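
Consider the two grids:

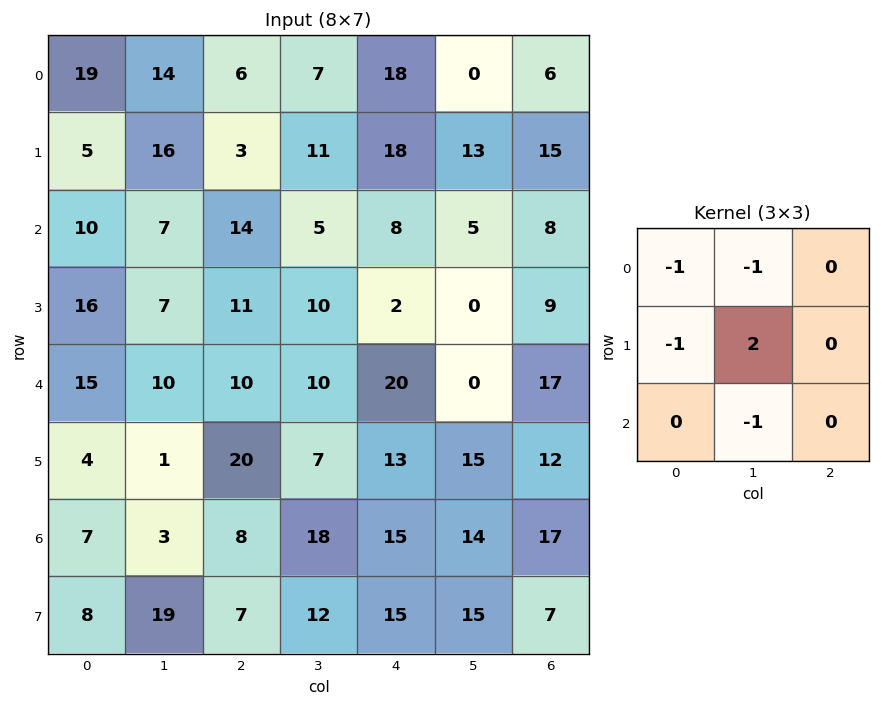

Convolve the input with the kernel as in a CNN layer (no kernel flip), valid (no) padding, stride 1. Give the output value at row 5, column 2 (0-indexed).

The receptive field on the input at this output position is [20 7 13 / 8 18 15 / 7 12 15]. Elementwise product with the kernel and sum: 20·-1 + 7·-1 + 8·-1 + 18·2 + 12·-1.

-11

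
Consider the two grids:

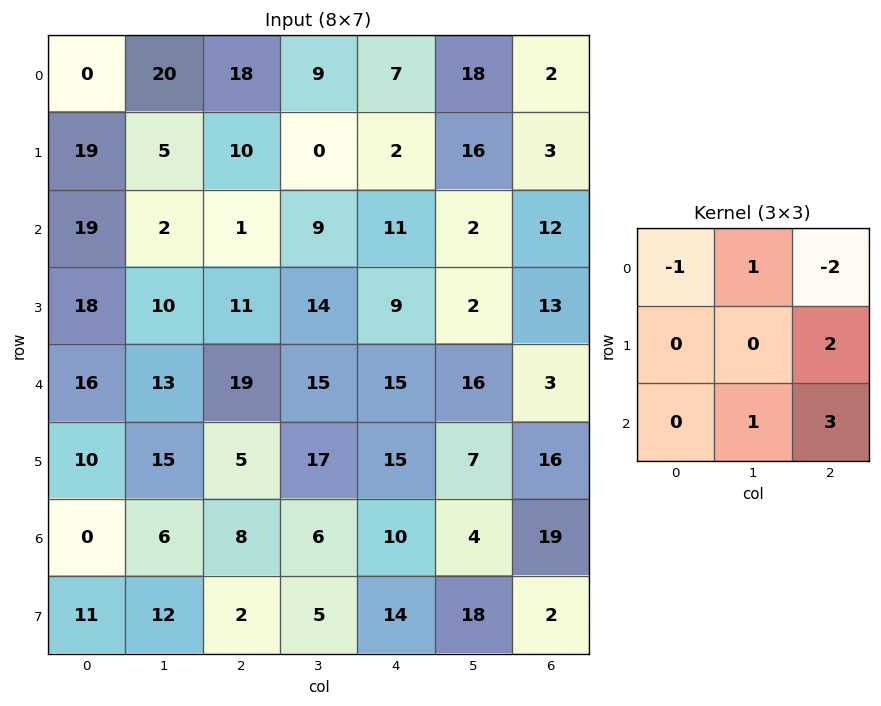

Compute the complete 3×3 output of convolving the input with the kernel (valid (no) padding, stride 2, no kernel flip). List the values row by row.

9 23 51
73 64 18
-1 32 88

Output[0,0]: The receptive field on the input at this output position is [0 20 18 / 19 5 10 / 19 2 1]. Elementwise product with the kernel and sum: 0·-1 + 20·1 + 18·-2 + 10·2 + 2·1 + 1·3.
Output[0,1]: The receptive field on the input at this output position is [18 9 7 / 10 0 2 / 1 9 11]. Elementwise product with the kernel and sum: 18·-1 + 9·1 + 7·-2 + 2·2 + 9·1 + 11·3.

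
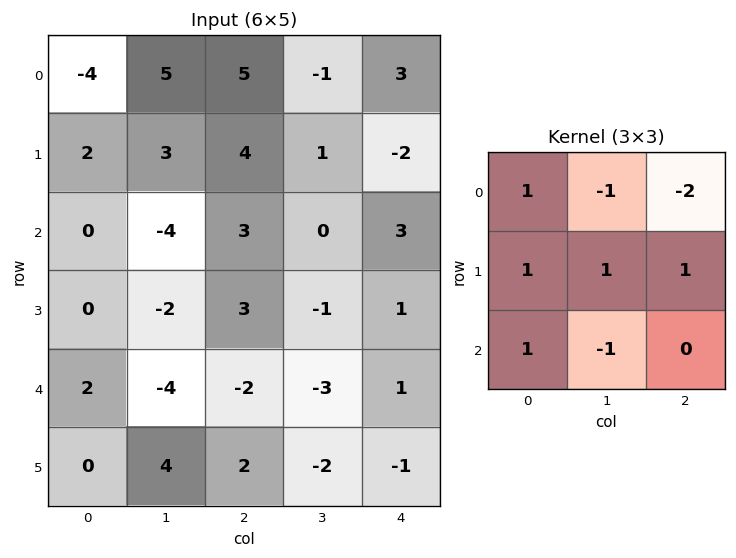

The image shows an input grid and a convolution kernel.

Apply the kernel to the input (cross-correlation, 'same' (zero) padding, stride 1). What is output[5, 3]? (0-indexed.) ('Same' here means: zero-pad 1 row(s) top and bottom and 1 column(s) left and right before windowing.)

The receptive field on the zero-padded input at this output position is [-2 -3 1 / 2 -2 -1 / 0 0 0]. Elementwise product with the kernel and sum: -2·1 + -3·-1 + 1·-2 + 2·1 + -2·1 + -1·1 + 0·1 + 0·-1.

-2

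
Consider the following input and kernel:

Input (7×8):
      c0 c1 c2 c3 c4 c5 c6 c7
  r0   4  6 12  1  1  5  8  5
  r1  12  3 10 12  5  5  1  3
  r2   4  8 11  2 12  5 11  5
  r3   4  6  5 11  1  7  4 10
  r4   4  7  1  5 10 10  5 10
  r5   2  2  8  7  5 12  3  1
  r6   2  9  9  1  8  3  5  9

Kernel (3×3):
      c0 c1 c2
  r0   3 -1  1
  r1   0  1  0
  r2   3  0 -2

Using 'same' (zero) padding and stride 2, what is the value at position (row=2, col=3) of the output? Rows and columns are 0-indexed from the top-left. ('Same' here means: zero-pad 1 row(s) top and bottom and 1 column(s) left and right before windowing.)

The receptive field on the zero-padded input at this output position is [7 4 10 / 10 5 10 / 12 3 1]. Elementwise product with the kernel and sum: 7·3 + 4·-1 + 10·1 + 5·1 + 12·3 + 1·-2.

66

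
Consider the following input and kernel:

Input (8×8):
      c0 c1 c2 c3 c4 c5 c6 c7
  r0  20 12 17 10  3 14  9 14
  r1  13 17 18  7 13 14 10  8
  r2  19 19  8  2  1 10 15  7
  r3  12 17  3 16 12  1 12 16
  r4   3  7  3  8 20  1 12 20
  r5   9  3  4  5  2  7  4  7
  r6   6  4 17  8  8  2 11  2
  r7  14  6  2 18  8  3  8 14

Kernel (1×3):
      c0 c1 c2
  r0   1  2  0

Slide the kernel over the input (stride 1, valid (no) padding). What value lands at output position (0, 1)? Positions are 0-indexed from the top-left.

46

The receptive field on the input at this output position is [12 17 10]. Elementwise product with the kernel and sum: 12·1 + 17·2.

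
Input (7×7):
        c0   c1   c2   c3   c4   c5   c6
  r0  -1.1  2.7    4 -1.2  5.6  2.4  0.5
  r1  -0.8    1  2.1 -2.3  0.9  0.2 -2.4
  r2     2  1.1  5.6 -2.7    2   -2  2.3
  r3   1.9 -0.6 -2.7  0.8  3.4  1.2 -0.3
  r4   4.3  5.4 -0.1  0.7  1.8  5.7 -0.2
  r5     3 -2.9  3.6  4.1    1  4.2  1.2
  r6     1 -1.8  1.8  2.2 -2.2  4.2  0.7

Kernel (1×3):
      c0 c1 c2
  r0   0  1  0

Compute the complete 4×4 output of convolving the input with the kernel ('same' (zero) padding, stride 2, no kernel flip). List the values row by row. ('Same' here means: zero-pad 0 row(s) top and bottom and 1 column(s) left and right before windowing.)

-1.1 4 5.6 0.5
2 5.6 2 2.3
4.3 -0.1 1.8 -0.2
1 1.8 -2.2 0.7

Output[0,0]: The receptive field on the zero-padded input at this output position is [0 -1.1 2.7]. Elementwise product with the kernel and sum: -1.1·1.
Output[0,1]: The receptive field on the zero-padded input at this output position is [2.7 4 -1.2]. Elementwise product with the kernel and sum: 4·1.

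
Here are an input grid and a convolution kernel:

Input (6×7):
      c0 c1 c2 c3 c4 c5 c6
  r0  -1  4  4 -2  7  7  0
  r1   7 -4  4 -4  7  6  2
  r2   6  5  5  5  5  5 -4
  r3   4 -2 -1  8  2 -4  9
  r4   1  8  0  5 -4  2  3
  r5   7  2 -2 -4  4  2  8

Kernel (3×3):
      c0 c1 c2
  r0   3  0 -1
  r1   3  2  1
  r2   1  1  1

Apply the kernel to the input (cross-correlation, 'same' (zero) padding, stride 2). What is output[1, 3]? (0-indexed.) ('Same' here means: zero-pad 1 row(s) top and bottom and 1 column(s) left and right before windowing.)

30

The receptive field on the zero-padded input at this output position is [6 2 0 / 5 -4 0 / -4 9 0]. Elementwise product with the kernel and sum: 6·3 + 0·-1 + 5·3 + -4·2 + 0·1 + -4·1 + 9·1 + 0·1.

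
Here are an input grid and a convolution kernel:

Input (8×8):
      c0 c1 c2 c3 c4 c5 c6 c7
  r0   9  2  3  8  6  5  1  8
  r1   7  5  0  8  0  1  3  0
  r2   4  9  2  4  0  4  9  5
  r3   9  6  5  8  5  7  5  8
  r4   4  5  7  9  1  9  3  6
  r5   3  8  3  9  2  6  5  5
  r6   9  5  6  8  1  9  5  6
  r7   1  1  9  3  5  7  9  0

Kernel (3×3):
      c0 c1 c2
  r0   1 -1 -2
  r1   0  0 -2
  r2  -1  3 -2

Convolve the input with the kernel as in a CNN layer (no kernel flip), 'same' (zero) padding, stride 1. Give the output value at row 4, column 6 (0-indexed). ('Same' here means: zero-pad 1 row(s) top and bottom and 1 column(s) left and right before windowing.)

The receptive field on the zero-padded input at this output position is [7 5 8 / 9 3 6 / 6 5 5]. Elementwise product with the kernel and sum: 7·1 + 5·-1 + 8·-2 + 6·-2 + 6·-1 + 5·3 + 5·-2.

-27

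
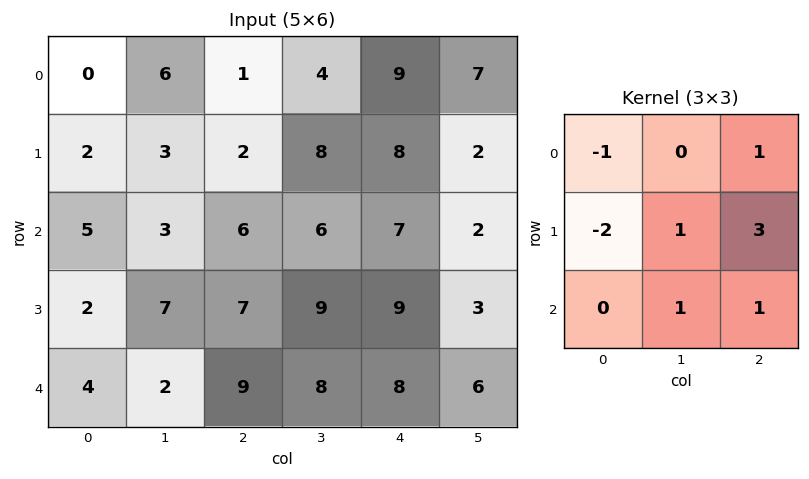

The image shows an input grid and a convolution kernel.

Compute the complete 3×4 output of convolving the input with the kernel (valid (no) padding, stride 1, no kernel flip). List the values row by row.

Output[0,0]: The receptive field on the input at this output position is [0 6 1 / 2 3 2 / 5 3 6]. Elementwise product with the kernel and sum: 0·-1 + 1·1 + 2·-2 + 3·1 + 2·3 + 3·1 + 6·1.
Output[0,1]: The receptive field on the input at this output position is [6 1 4 / 3 2 8 / 3 6 6]. Elementwise product with the kernel and sum: 6·-1 + 4·1 + 3·-2 + 2·1 + 8·3 + 6·1 + 6·1.

15 30 49 10
25 39 39 7
36 40 39 10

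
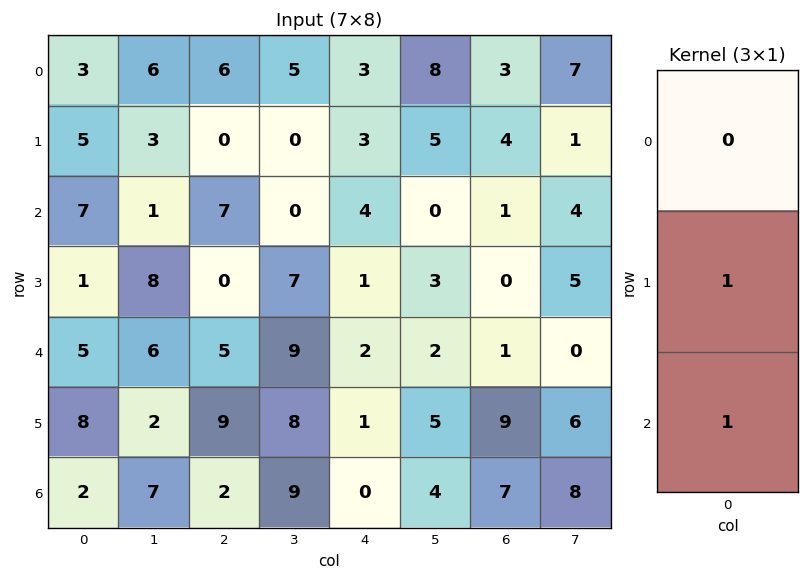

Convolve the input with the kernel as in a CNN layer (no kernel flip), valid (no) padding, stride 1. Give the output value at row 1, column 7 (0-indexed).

9

The receptive field on the input at this output position is [1 / 4 / 5]. Elementwise product with the kernel and sum: 4·1 + 5·1.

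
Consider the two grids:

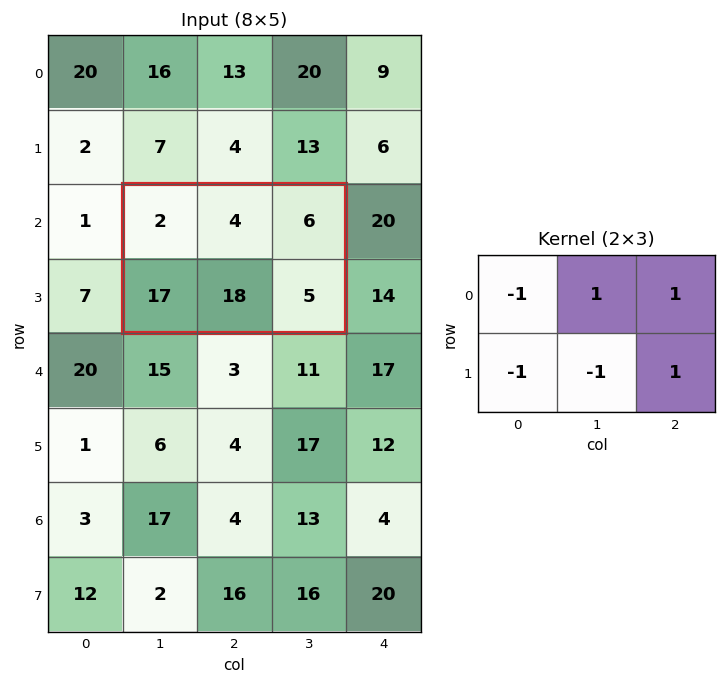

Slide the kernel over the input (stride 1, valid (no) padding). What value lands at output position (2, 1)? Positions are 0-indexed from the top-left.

The receptive field on the input at this output position is [2 4 6 / 17 18 5]. Elementwise product with the kernel and sum: 2·-1 + 4·1 + 6·1 + 17·-1 + 18·-1 + 5·1.

-22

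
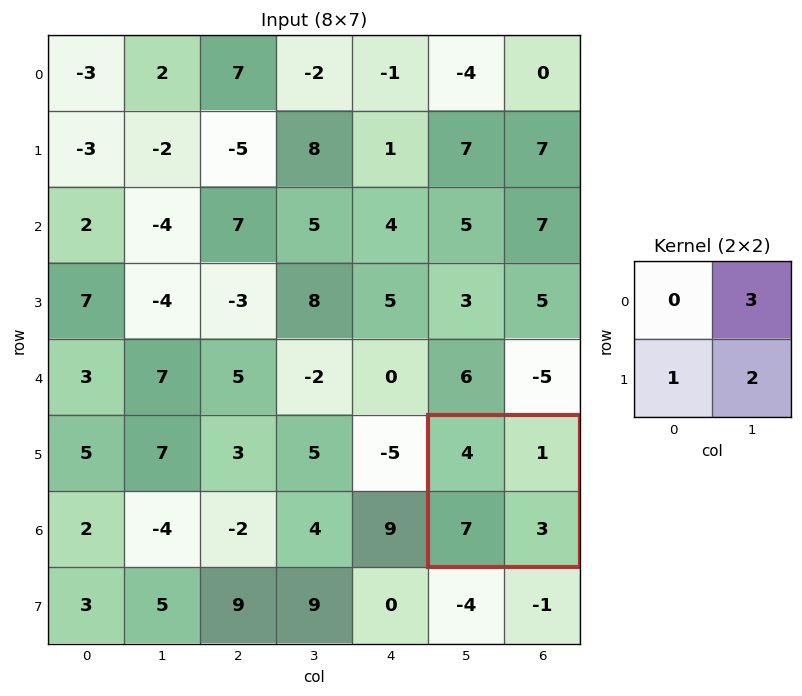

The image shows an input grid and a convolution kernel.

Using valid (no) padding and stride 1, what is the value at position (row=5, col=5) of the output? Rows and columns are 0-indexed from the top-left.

16

The receptive field on the input at this output position is [4 1 / 7 3]. Elementwise product with the kernel and sum: 1·3 + 7·1 + 3·2.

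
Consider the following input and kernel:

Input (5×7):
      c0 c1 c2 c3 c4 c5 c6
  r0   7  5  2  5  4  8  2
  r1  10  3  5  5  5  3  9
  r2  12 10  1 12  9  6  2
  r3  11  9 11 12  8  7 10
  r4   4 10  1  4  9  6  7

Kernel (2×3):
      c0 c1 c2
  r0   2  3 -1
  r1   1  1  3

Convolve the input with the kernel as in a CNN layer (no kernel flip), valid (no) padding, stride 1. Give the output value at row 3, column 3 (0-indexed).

72

The receptive field on the input at this output position is [12 8 7 / 4 9 6]. Elementwise product with the kernel and sum: 12·2 + 8·3 + 7·-1 + 4·1 + 9·1 + 6·3.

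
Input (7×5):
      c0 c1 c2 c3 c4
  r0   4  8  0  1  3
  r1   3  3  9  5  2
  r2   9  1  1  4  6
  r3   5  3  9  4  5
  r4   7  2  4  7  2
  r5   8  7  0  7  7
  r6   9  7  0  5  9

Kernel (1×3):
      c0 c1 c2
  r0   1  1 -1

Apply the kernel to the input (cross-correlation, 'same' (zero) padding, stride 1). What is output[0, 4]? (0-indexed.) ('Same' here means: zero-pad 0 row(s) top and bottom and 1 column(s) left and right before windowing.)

The receptive field on the zero-padded input at this output position is [1 3 0]. Elementwise product with the kernel and sum: 1·1 + 3·1 + 0·-1.

4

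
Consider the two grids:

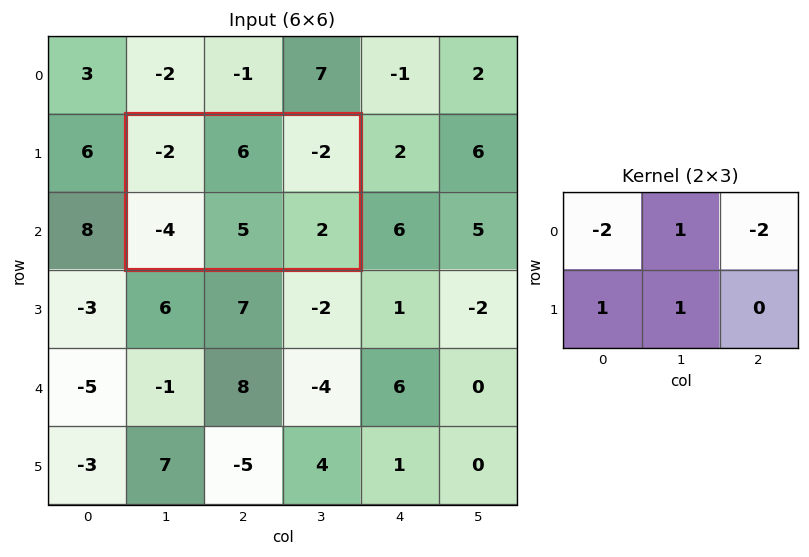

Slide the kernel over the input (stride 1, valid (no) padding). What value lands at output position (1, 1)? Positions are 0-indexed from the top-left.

15

The receptive field on the input at this output position is [-2 6 -2 / -4 5 2]. Elementwise product with the kernel and sum: -2·-2 + 6·1 + -2·-2 + -4·1 + 5·1.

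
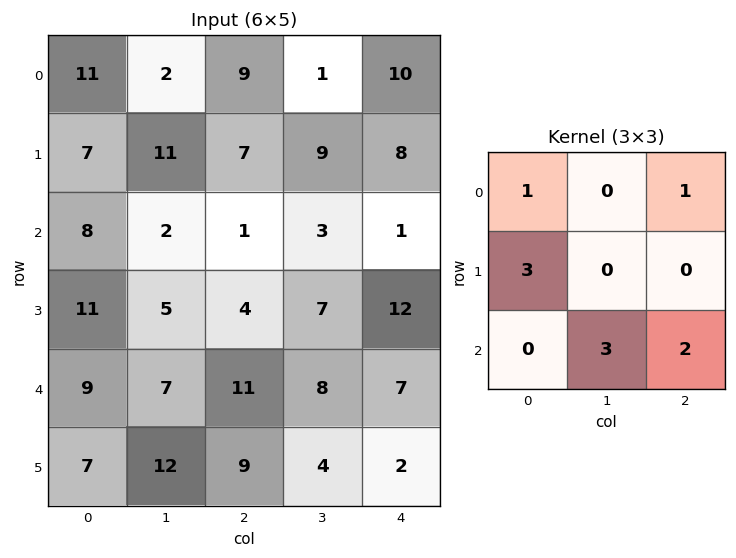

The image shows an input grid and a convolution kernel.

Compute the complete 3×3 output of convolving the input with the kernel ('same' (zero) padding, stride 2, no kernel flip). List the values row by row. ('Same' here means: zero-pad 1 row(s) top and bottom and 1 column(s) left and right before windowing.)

Output[0,0]: The receptive field on the zero-padded input at this output position is [0 0 0 / 0 11 2 / 0 7 11]. Elementwise product with the kernel and sum: 0·1 + 0·1 + 0·3 + 7·3 + 11·2.
Output[0,1]: The receptive field on the zero-padded input at this output position is [0 0 0 / 2 9 1 / 11 7 9]. Elementwise product with the kernel and sum: 0·1 + 0·1 + 2·3 + 7·3 + 9·2.

43 45 27
54 52 54
50 68 37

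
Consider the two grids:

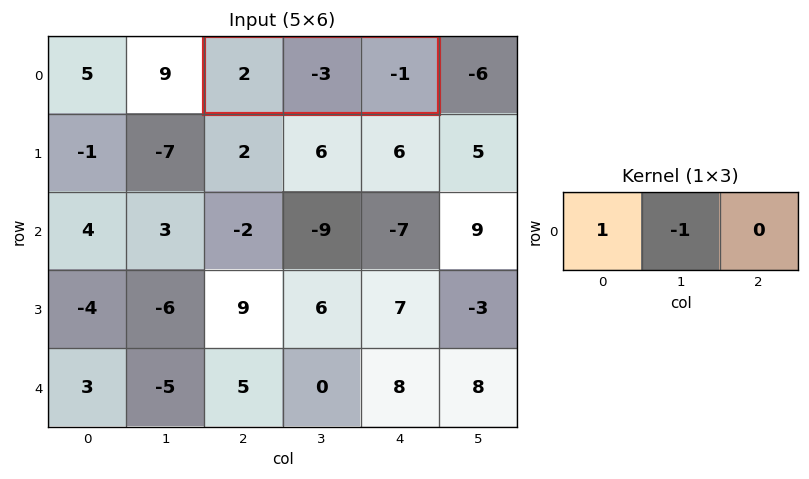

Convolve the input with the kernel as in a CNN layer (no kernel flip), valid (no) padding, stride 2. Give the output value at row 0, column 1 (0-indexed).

The receptive field on the input at this output position is [2 -3 -1]. Elementwise product with the kernel and sum: 2·1 + -3·-1.

5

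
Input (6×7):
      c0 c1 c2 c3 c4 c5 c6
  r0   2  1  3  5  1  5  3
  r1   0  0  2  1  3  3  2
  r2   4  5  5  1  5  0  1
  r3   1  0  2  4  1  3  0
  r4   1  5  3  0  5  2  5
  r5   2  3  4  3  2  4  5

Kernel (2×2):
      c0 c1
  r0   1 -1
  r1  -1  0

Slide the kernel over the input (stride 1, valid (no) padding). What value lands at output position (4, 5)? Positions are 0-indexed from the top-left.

-7

The receptive field on the input at this output position is [2 5 / 4 5]. Elementwise product with the kernel and sum: 2·1 + 5·-1 + 4·-1.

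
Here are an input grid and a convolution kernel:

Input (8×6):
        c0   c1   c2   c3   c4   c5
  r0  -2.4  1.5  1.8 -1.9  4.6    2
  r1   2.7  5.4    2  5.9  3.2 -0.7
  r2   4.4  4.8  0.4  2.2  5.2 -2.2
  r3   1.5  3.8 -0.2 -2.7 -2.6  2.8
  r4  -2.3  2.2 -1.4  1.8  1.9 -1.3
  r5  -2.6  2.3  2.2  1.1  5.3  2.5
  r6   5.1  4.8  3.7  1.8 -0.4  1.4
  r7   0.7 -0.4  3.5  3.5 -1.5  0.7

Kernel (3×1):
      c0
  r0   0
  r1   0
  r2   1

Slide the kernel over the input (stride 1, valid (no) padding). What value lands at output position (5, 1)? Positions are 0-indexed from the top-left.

The receptive field on the input at this output position is [2.3 / 4.8 / -0.4]. Elementwise product with the kernel and sum: -0.4·1.

-0.4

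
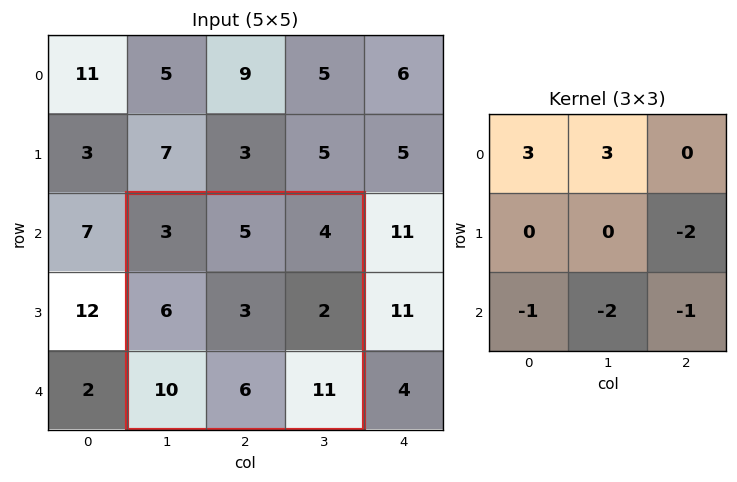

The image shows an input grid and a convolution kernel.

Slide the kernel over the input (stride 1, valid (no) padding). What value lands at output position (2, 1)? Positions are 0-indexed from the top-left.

-13

The receptive field on the input at this output position is [3 5 4 / 6 3 2 / 10 6 11]. Elementwise product with the kernel and sum: 3·3 + 5·3 + 2·-2 + 10·-1 + 6·-2 + 11·-1.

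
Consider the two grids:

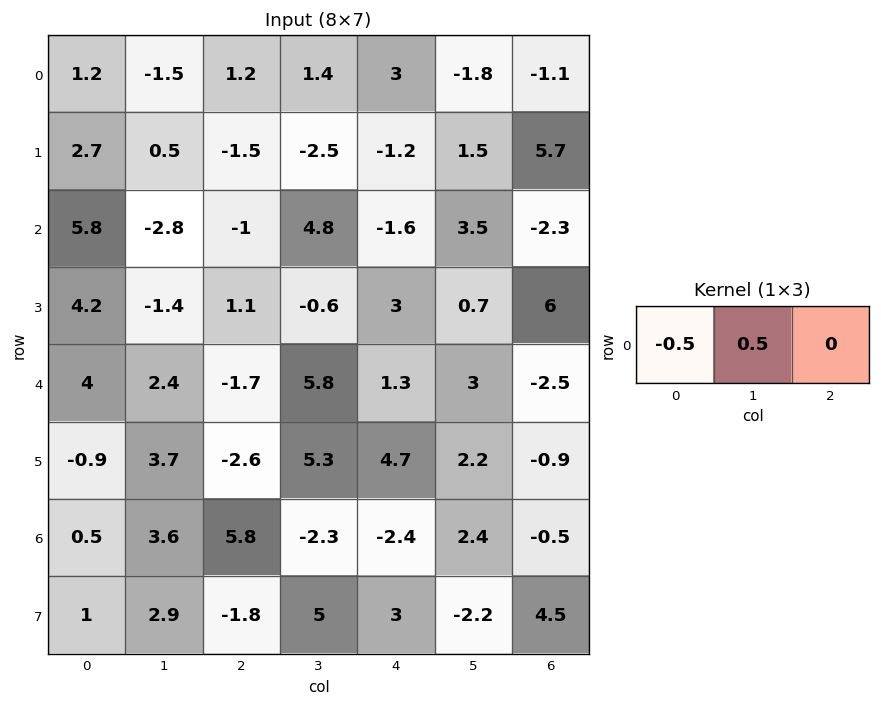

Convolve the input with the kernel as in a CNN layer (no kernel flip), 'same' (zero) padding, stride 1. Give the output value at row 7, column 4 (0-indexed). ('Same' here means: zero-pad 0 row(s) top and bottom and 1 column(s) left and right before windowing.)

The receptive field on the zero-padded input at this output position is [5 3 -2.2]. Elementwise product with the kernel and sum: 5·-0.5 + 3·0.5.

-1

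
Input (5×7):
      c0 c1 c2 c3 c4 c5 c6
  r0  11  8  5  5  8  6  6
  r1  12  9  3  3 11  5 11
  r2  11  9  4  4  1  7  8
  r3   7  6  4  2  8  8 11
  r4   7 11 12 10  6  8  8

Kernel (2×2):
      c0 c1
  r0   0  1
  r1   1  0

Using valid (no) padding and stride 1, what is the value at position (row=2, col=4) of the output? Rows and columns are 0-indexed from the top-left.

The receptive field on the input at this output position is [1 7 / 8 8]. Elementwise product with the kernel and sum: 7·1 + 8·1.

15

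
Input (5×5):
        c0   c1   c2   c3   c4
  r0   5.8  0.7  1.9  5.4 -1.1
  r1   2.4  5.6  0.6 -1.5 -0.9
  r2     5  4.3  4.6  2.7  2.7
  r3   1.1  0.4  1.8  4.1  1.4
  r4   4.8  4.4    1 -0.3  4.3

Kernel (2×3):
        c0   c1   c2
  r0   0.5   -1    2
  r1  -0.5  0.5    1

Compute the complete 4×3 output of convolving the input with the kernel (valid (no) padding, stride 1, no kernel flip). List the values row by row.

8.2 5.25 -8.6
1.05 2.05 1.75
8.85 7.75 7.55
4.55 4.6 3.25

Output[0,0]: The receptive field on the input at this output position is [5.8 0.7 1.9 / 2.4 5.6 0.6]. Elementwise product with the kernel and sum: 5.8·0.5 + 0.7·-1 + 1.9·2 + 2.4·-0.5 + 5.6·0.5 + 0.6·1.
Output[0,1]: The receptive field on the input at this output position is [0.7 1.9 5.4 / 5.6 0.6 -1.5]. Elementwise product with the kernel and sum: 0.7·0.5 + 1.9·-1 + 5.4·2 + 5.6·-0.5 + 0.6·0.5 + -1.5·1.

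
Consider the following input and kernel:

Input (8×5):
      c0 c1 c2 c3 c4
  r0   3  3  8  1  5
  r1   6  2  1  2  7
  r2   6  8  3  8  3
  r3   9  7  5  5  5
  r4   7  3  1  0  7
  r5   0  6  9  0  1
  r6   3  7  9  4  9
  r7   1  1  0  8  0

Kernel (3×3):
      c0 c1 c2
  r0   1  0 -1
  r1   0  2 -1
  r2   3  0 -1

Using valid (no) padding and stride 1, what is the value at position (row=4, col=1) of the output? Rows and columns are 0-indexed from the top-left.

38

The receptive field on the input at this output position is [3 1 0 / 6 9 0 / 7 9 4]. Elementwise product with the kernel and sum: 3·1 + 0·-1 + 9·2 + 0·-1 + 7·3 + 4·-1.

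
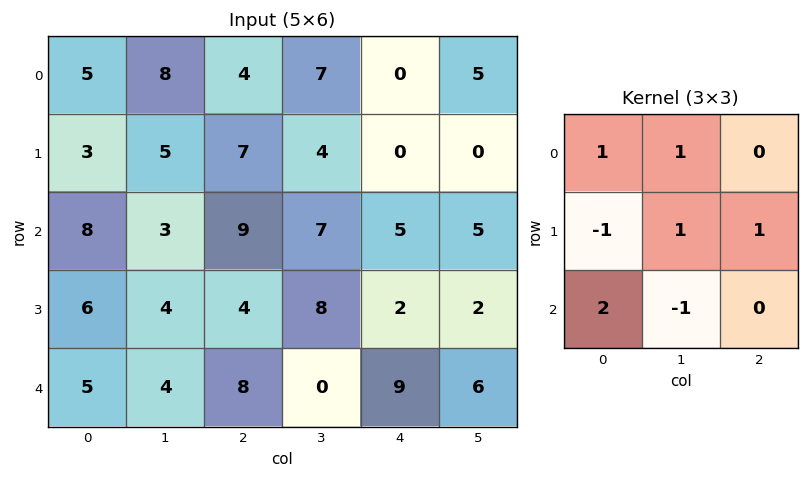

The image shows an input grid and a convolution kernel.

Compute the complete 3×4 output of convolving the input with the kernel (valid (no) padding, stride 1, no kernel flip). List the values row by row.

Output[0,0]: The receptive field on the input at this output position is [5 8 4 / 3 5 7 / 8 3 9]. Elementwise product with the kernel and sum: 5·1 + 8·1 + 3·-1 + 5·1 + 7·1 + 8·2 + 3·-1.
Output[0,1]: The receptive field on the input at this output position is [8 4 7 / 5 7 4 / 3 9 7]. Elementwise product with the kernel and sum: 8·1 + 4·1 + 5·-1 + 7·1 + 4·1 + 3·2 + 9·-1.

35 15 19 12
20 29 14 21
19 20 38 -1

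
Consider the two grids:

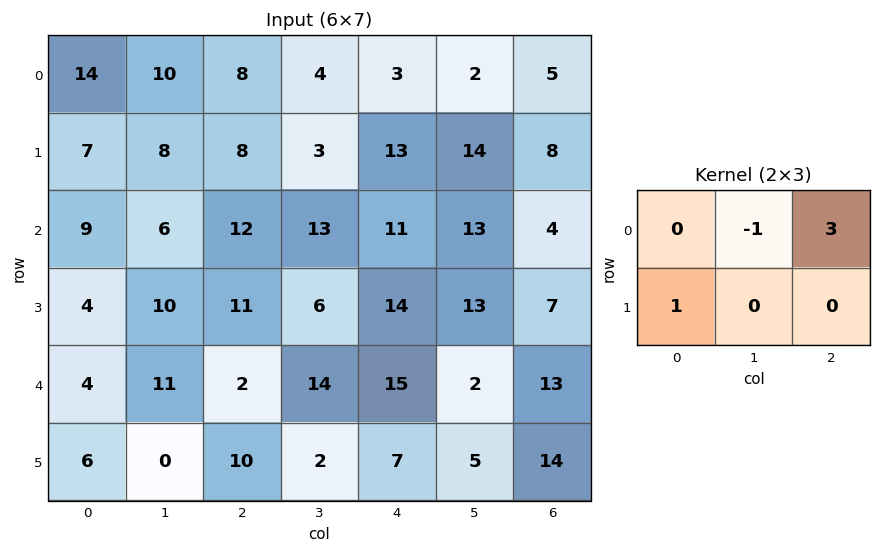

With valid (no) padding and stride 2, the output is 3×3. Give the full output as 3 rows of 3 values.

Output[0,0]: The receptive field on the input at this output position is [14 10 8 / 7 8 8]. Elementwise product with the kernel and sum: 10·-1 + 8·3 + 7·1.

21 13 26
34 31 13
1 41 44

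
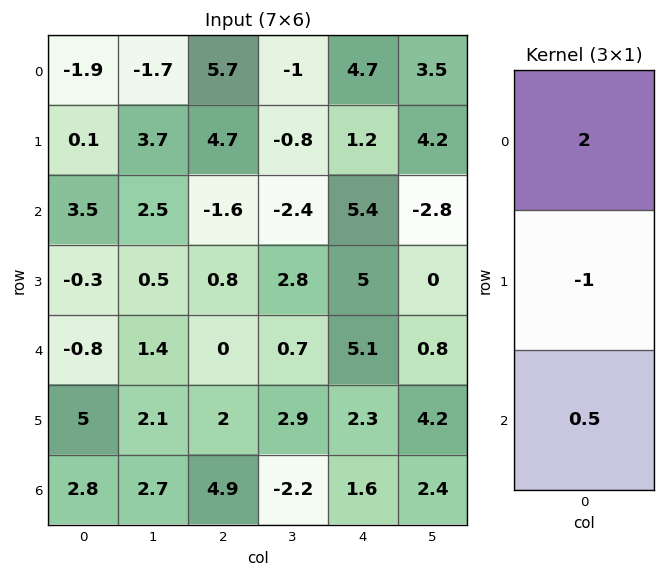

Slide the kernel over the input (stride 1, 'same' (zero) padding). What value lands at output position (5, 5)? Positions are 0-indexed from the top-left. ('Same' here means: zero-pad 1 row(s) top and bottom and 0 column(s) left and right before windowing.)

-1.4

The receptive field on the zero-padded input at this output position is [0.8 / 4.2 / 2.4]. Elementwise product with the kernel and sum: 0.8·2 + 4.2·-1 + 2.4·0.5.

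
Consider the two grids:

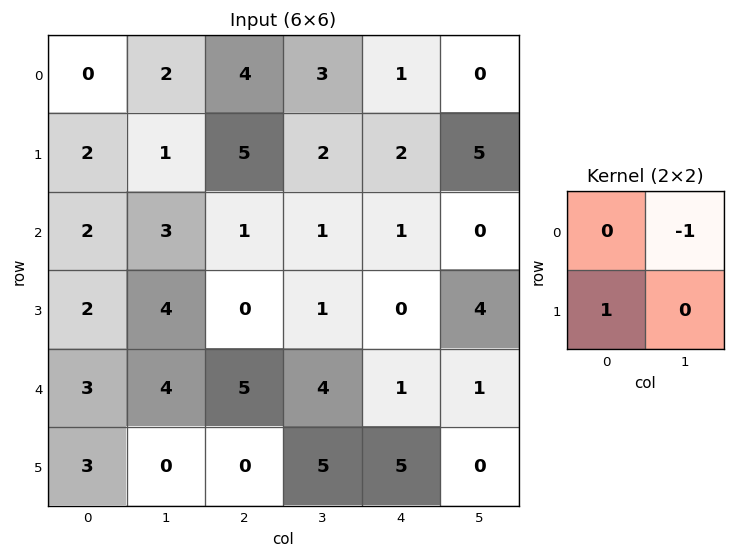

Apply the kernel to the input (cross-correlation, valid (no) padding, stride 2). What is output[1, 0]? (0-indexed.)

The receptive field on the input at this output position is [2 3 / 2 4]. Elementwise product with the kernel and sum: 3·-1 + 2·1.

-1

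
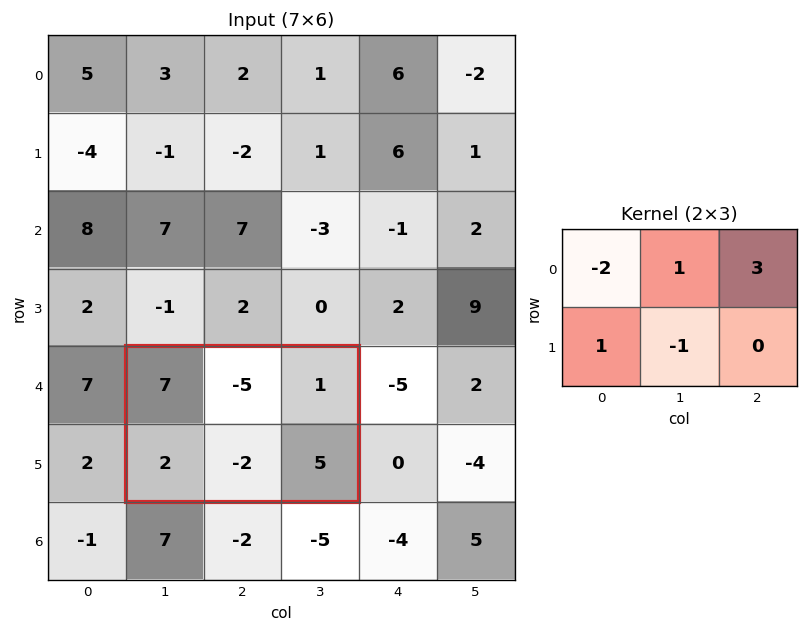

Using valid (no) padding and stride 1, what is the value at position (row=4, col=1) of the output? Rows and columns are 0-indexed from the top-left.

The receptive field on the input at this output position is [7 -5 1 / 2 -2 5]. Elementwise product with the kernel and sum: 7·-2 + -5·1 + 1·3 + 2·1 + -2·-1.

-12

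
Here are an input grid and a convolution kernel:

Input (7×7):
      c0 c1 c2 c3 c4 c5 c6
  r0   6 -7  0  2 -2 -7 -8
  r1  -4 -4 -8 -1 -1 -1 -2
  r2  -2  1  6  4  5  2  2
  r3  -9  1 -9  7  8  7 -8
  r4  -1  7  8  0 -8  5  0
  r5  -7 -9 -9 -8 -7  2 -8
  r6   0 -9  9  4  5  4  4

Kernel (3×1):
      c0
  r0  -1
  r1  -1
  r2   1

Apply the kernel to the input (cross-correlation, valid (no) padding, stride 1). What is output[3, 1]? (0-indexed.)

-17

The receptive field on the input at this output position is [1 / 7 / -9]. Elementwise product with the kernel and sum: 1·-1 + 7·-1 + -9·1.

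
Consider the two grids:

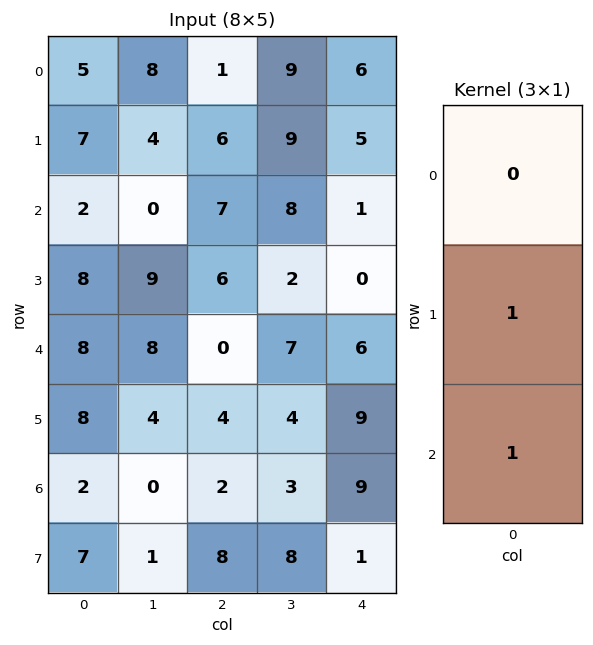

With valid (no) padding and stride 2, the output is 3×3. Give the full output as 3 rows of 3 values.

Output[0,0]: The receptive field on the input at this output position is [5 / 7 / 2]. Elementwise product with the kernel and sum: 7·1 + 2·1.

9 13 6
16 6 6
10 6 18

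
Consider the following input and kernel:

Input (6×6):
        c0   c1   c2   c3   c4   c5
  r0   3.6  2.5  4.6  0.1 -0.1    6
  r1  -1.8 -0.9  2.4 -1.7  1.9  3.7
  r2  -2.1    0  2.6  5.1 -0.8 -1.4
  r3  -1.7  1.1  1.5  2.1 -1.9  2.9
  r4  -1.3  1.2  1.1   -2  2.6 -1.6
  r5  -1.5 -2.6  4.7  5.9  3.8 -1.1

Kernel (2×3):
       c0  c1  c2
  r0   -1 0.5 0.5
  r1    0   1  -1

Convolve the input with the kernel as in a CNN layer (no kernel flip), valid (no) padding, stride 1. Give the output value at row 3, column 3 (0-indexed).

2.6

The receptive field on the input at this output position is [2.1 -1.9 2.9 / -2 2.6 -1.6]. Elementwise product with the kernel and sum: 2.1·-1 + -1.9·0.5 + 2.9·0.5 + 2.6·1 + -1.6·-1.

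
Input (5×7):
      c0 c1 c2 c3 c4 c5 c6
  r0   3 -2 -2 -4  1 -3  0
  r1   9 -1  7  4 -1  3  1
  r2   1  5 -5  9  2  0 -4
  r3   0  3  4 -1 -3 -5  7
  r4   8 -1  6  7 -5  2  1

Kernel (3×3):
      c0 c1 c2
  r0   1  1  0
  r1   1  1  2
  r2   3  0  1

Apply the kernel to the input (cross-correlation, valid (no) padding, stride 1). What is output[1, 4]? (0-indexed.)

-6

The receptive field on the input at this output position is [-1 3 1 / 2 0 -4 / -3 -5 7]. Elementwise product with the kernel and sum: -1·1 + 3·1 + 2·1 + 0·1 + -4·2 + -3·3 + 7·1.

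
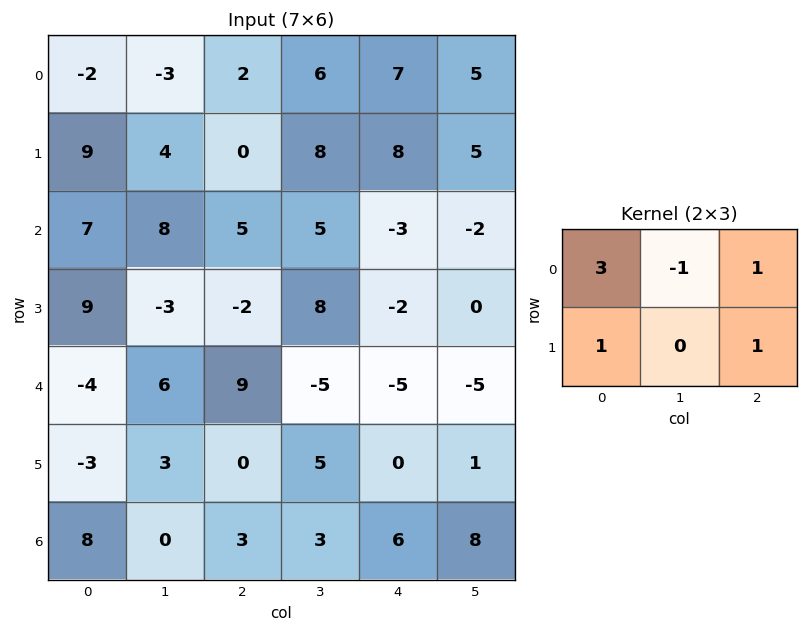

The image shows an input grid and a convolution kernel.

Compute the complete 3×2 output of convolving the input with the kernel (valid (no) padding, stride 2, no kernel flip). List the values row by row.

8 15
25 3
-12 27

Output[0,0]: The receptive field on the input at this output position is [-2 -3 2 / 9 4 0]. Elementwise product with the kernel and sum: -2·3 + -3·-1 + 2·1 + 9·1 + 0·1.
Output[0,1]: The receptive field on the input at this output position is [2 6 7 / 0 8 8]. Elementwise product with the kernel and sum: 2·3 + 6·-1 + 7·1 + 0·1 + 8·1.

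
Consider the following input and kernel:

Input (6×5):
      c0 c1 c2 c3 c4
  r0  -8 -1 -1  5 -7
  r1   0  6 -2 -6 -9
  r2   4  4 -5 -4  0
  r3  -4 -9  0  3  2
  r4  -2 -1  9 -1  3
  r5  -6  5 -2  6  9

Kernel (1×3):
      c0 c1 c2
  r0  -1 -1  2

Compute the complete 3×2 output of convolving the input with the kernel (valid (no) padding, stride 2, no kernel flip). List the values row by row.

7 -18
-18 9
21 -2

Output[0,0]: The receptive field on the input at this output position is [-8 -1 -1]. Elementwise product with the kernel and sum: -8·-1 + -1·-1 + -1·2.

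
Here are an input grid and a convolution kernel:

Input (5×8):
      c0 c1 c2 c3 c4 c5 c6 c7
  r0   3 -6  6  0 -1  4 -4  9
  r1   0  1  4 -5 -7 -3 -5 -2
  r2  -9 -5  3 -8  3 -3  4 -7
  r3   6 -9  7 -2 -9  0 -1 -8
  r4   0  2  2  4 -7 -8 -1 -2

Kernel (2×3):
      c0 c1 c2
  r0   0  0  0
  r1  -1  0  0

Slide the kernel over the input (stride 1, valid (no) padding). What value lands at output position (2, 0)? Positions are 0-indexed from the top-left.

-6

The receptive field on the input at this output position is [-9 -5 3 / 6 -9 7]. Elementwise product with the kernel and sum: 6·-1.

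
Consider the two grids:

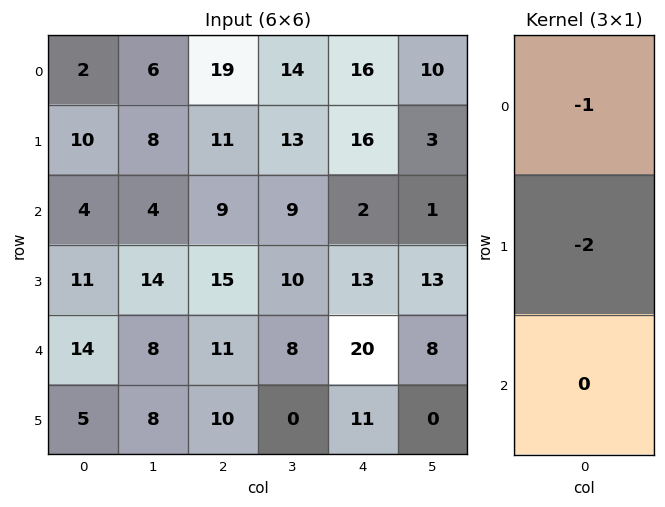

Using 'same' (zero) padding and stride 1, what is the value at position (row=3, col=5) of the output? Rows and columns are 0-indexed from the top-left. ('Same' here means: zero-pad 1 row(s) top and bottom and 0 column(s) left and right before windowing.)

-27

The receptive field on the zero-padded input at this output position is [1 / 13 / 8]. Elementwise product with the kernel and sum: 1·-1 + 13·-2.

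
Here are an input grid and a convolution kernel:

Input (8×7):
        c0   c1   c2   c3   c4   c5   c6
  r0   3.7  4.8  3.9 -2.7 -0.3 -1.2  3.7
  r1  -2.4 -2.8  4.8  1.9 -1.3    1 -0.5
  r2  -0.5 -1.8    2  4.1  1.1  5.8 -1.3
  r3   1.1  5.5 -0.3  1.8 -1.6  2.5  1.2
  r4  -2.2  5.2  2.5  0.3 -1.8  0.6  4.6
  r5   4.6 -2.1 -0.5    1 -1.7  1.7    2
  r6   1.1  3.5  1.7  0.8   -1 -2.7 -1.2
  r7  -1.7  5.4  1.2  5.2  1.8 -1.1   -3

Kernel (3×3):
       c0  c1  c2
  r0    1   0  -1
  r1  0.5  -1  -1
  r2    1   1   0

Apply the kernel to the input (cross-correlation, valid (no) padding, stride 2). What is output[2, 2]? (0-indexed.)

-14.65

The receptive field on the input at this output position is [-1.8 0.6 4.6 / -1.7 1.7 2 / -1 -2.7 -1.2]. Elementwise product with the kernel and sum: -1.8·1 + 4.6·-1 + -1.7·0.5 + 1.7·-1 + 2·-1 + -1·1 + -2.7·1.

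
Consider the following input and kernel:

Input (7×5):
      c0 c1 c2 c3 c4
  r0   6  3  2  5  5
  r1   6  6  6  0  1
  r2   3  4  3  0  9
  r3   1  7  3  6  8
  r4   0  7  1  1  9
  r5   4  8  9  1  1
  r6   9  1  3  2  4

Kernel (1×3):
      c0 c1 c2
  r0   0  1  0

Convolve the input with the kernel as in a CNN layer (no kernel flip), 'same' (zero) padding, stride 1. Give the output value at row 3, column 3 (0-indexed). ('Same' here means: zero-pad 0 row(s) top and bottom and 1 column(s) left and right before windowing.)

The receptive field on the zero-padded input at this output position is [3 6 8]. Elementwise product with the kernel and sum: 6·1.

6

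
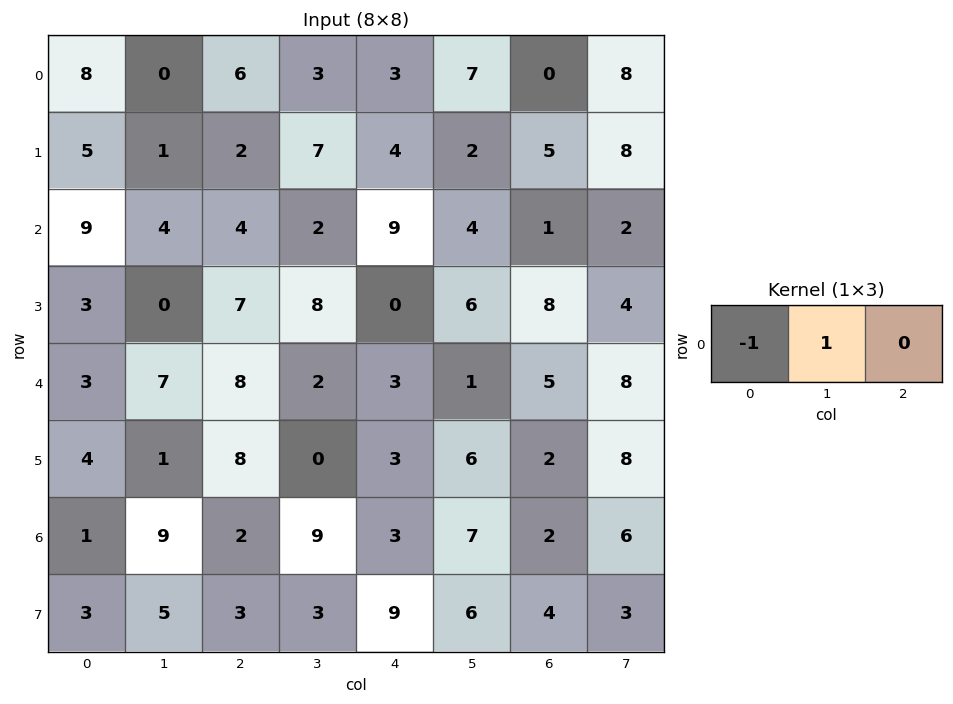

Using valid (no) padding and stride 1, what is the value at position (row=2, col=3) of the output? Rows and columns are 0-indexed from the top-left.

The receptive field on the input at this output position is [2 9 4]. Elementwise product with the kernel and sum: 2·-1 + 9·1.

7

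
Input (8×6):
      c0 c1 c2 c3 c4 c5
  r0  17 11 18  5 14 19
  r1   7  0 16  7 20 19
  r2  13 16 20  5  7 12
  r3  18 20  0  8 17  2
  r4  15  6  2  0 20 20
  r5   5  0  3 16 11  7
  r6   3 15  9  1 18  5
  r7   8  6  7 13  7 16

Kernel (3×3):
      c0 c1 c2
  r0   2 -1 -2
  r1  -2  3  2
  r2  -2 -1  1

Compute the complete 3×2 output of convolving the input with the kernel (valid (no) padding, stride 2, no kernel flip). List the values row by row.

-17 -6
-40 95
4 27

Output[0,0]: The receptive field on the input at this output position is [17 11 18 / 7 0 16 / 13 16 20]. Elementwise product with the kernel and sum: 17·2 + 11·-1 + 18·-2 + 7·-2 + 0·3 + 16·2 + 13·-2 + 16·-1 + 20·1.
Output[0,1]: The receptive field on the input at this output position is [18 5 14 / 16 7 20 / 20 5 7]. Elementwise product with the kernel and sum: 18·2 + 5·-1 + 14·-2 + 16·-2 + 7·3 + 20·2 + 20·-2 + 5·-1 + 7·1.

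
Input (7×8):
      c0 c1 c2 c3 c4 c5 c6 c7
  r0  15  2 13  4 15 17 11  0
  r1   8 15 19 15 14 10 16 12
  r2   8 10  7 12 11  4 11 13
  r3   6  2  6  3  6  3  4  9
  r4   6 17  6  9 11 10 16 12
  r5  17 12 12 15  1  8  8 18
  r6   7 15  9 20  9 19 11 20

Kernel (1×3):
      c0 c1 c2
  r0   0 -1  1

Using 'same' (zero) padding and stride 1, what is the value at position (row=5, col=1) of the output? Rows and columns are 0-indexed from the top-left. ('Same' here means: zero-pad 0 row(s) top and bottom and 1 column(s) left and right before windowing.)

The receptive field on the zero-padded input at this output position is [17 12 12]. Elementwise product with the kernel and sum: 12·-1 + 12·1.

0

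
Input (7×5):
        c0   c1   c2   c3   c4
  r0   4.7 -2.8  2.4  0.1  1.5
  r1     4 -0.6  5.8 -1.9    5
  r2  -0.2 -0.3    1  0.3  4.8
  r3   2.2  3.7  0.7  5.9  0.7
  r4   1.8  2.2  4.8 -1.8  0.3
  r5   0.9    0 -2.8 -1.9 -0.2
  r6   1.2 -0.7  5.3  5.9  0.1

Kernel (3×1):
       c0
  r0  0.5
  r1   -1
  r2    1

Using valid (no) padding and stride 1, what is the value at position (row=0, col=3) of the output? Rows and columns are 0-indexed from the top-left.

2.25

The receptive field on the input at this output position is [0.1 / -1.9 / 0.3]. Elementwise product with the kernel and sum: 0.1·0.5 + -1.9·-1 + 0.3·1.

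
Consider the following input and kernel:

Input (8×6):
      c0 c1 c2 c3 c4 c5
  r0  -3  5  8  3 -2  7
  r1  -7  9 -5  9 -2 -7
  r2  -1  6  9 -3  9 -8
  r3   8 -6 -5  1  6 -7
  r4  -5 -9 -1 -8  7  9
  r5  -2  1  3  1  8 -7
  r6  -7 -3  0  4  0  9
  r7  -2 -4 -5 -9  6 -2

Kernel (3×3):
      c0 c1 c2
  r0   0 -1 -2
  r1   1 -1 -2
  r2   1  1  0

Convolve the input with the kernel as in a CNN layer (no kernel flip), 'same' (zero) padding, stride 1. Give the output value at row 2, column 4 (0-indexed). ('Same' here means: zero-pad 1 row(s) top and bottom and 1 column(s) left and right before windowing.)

The receptive field on the zero-padded input at this output position is [9 -2 -7 / -3 9 -8 / 1 6 -7]. Elementwise product with the kernel and sum: -2·-1 + -7·-2 + -3·1 + 9·-1 + -8·-2 + 1·1 + 6·1.

27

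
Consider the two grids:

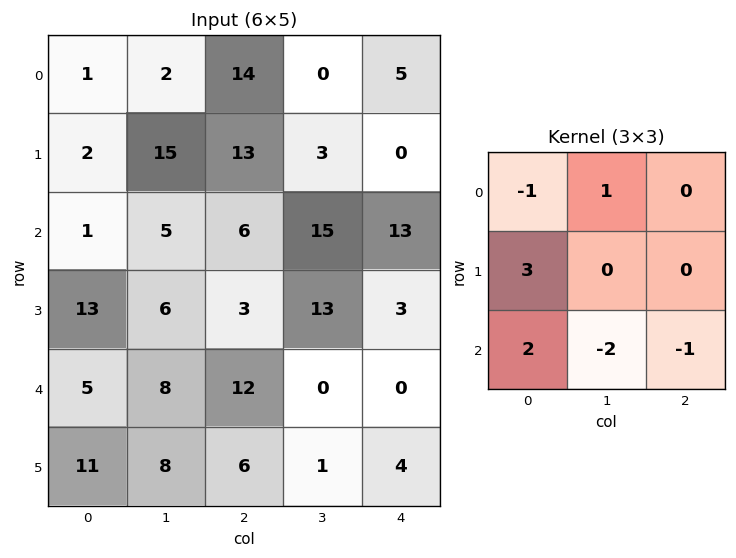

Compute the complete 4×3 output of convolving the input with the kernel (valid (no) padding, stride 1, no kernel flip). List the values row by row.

-7 40 -6
27 6 -15
25 11 42
8 24 52

Output[0,0]: The receptive field on the input at this output position is [1 2 14 / 2 15 13 / 1 5 6]. Elementwise product with the kernel and sum: 1·-1 + 2·1 + 2·3 + 1·2 + 5·-2 + 6·-1.
Output[0,1]: The receptive field on the input at this output position is [2 14 0 / 15 13 3 / 5 6 15]. Elementwise product with the kernel and sum: 2·-1 + 14·1 + 15·3 + 5·2 + 6·-2 + 15·-1.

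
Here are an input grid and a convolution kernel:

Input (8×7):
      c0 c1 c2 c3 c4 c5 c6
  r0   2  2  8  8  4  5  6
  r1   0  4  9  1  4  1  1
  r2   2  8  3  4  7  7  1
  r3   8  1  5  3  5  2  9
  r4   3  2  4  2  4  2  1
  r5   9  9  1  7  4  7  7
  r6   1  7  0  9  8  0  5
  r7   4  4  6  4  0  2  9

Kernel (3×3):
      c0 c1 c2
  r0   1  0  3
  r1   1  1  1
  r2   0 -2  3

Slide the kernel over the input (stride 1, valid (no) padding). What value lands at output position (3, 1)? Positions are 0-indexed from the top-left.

The receptive field on the input at this output position is [1 5 3 / 2 4 2 / 9 1 7]. Elementwise product with the kernel and sum: 1·1 + 3·3 + 2·1 + 4·1 + 2·1 + 1·-2 + 7·3.

37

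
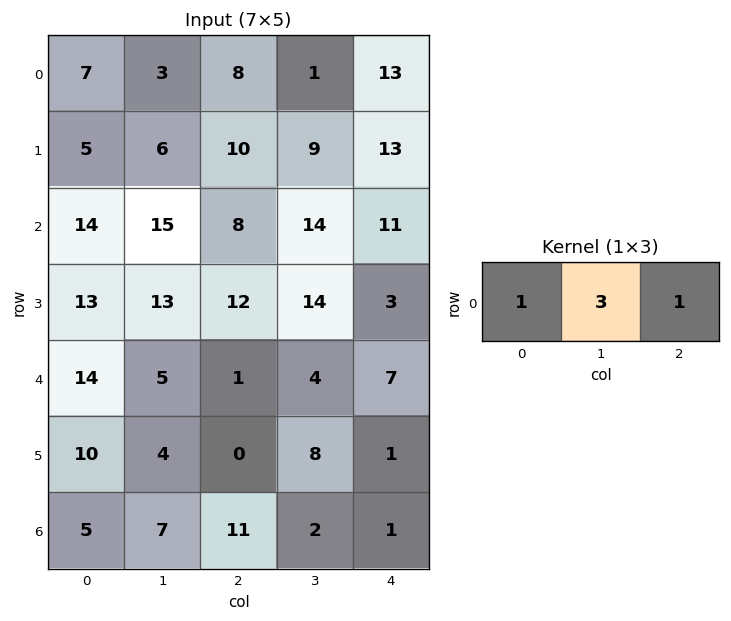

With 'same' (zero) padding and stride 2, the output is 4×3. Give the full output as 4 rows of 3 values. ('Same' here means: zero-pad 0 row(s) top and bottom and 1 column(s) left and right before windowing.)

Output[0,0]: The receptive field on the zero-padded input at this output position is [0 7 3]. Elementwise product with the kernel and sum: 0·1 + 7·3 + 3·1.

24 28 40
57 53 47
47 12 25
22 42 5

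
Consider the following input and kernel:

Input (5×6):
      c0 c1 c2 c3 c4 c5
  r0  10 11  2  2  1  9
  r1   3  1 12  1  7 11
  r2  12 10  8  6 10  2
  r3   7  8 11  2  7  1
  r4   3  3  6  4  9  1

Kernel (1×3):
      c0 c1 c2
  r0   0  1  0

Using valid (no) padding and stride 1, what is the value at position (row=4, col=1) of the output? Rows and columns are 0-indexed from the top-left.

6

The receptive field on the input at this output position is [3 6 4]. Elementwise product with the kernel and sum: 6·1.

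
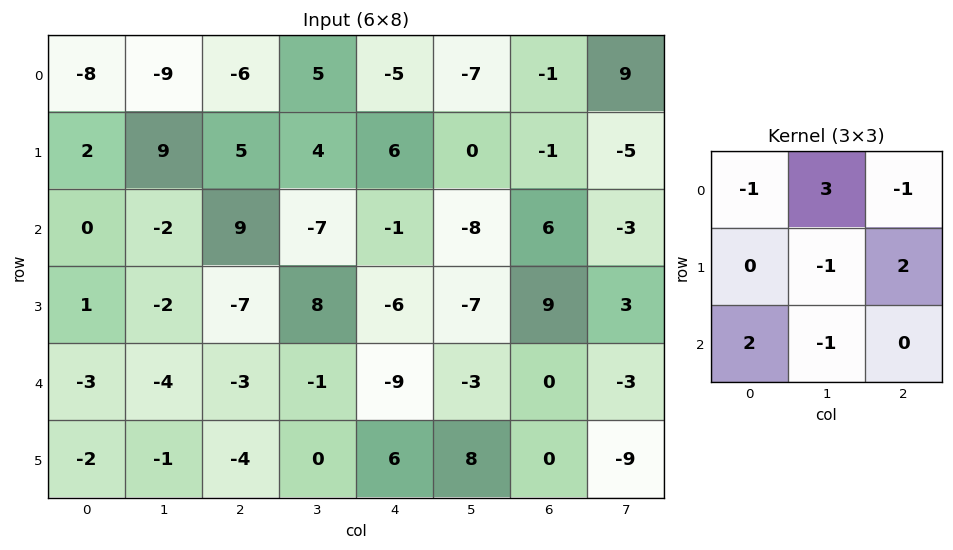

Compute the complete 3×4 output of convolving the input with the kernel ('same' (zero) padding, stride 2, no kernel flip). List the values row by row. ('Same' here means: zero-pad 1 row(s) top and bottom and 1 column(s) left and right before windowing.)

Output[0,0]: The receptive field on the zero-padded input at this output position is [0 0 0 / 0 -8 -9 / 0 2 9]. Elementwise product with the kernel and sum: 0·-1 + 0·3 + 0·-1 + -8·-1 + -9·2 + 0·2 + 2·-1.

-12 29 -7 20
-8 -18 21 -33
2 -24 -22 41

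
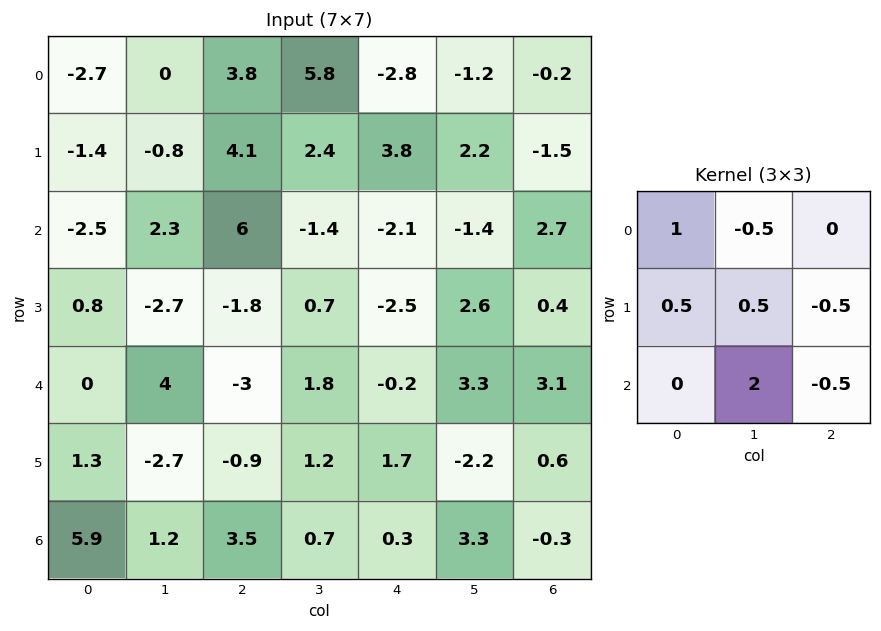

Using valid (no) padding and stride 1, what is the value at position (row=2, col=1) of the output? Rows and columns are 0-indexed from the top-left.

The receptive field on the input at this output position is [2.3 6 -1.4 / -2.7 -1.8 0.7 / 4 -3 1.8]. Elementwise product with the kernel and sum: 2.3·1 + 6·-0.5 + -2.7·0.5 + -1.8·0.5 + 0.7·-0.5 + -3·2 + 1.8·-0.5.

-10.2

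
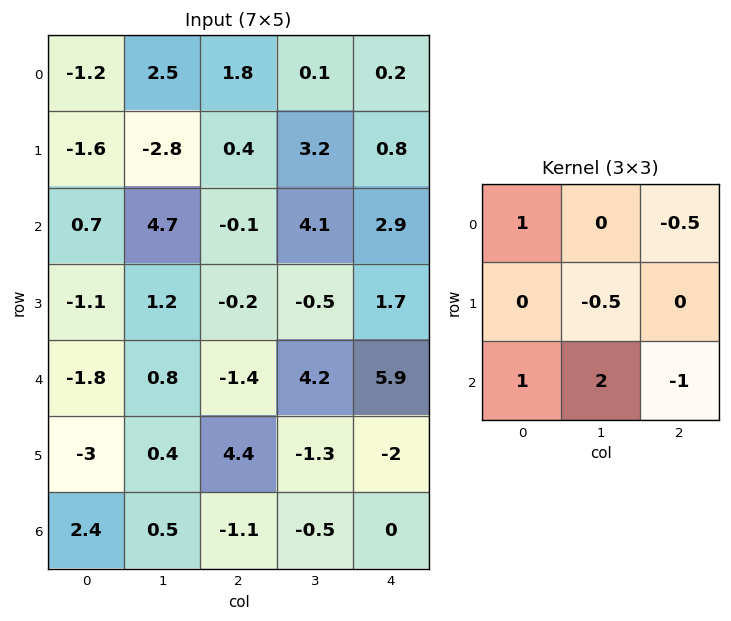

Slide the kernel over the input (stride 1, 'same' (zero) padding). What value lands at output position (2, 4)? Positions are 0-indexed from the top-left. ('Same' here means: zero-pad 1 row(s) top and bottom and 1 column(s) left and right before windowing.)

4.65

The receptive field on the zero-padded input at this output position is [3.2 0.8 0 / 4.1 2.9 0 / -0.5 1.7 0]. Elementwise product with the kernel and sum: 3.2·1 + 0·-0.5 + 2.9·-0.5 + -0.5·1 + 1.7·2 + 0·-1.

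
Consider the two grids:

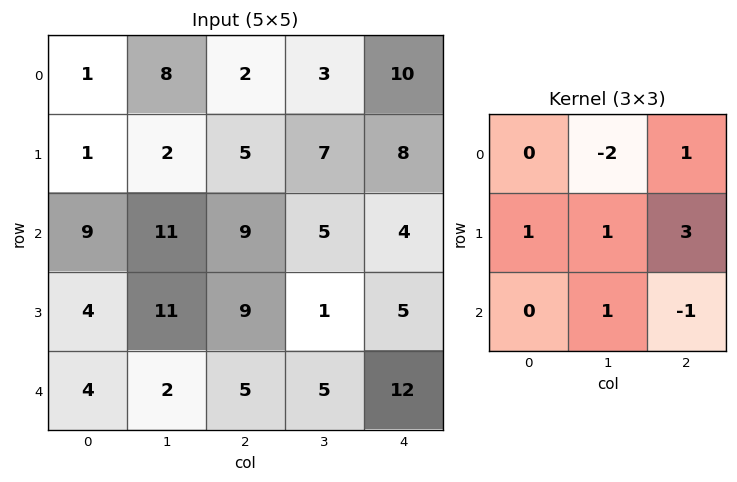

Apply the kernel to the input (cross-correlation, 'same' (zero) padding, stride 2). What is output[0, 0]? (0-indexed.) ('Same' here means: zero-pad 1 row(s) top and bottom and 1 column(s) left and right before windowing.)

24

The receptive field on the zero-padded input at this output position is [0 0 0 / 0 1 8 / 0 1 2]. Elementwise product with the kernel and sum: 0·-2 + 0·1 + 0·1 + 1·1 + 8·3 + 1·1 + 2·-1.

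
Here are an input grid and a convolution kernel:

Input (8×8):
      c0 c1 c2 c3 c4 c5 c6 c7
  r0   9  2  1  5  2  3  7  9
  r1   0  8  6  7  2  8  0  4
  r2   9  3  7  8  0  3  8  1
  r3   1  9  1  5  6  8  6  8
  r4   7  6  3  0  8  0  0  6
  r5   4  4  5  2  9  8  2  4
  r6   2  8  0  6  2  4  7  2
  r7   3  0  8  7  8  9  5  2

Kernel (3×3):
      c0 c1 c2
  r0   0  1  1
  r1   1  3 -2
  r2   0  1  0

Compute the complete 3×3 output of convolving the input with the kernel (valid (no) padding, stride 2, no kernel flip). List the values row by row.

Output[0,0]: The receptive field on the input at this output position is [9 2 1 / 0 8 6 / 9 3 7]. Elementwise product with the kernel and sum: 2·1 + 1·1 + 0·1 + 8·3 + 6·-2 + 3·1.
Output[0,1]: The receptive field on the input at this output position is [1 5 2 / 6 7 2 / 7 8 0]. Elementwise product with the kernel and sum: 5·1 + 2·1 + 6·1 + 7·3 + 2·-2 + 8·1.

18 38 39
42 12 29
23 7 33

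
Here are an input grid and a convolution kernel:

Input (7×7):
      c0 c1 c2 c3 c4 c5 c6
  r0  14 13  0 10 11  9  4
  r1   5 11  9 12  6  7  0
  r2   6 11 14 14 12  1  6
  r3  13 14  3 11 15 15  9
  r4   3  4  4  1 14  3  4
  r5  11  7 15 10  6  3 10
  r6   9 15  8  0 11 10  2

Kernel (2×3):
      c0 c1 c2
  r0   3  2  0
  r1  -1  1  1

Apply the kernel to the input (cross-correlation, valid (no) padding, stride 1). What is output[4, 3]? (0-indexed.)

30

The receptive field on the input at this output position is [1 14 3 / 10 6 3]. Elementwise product with the kernel and sum: 1·3 + 14·2 + 10·-1 + 6·1 + 3·1.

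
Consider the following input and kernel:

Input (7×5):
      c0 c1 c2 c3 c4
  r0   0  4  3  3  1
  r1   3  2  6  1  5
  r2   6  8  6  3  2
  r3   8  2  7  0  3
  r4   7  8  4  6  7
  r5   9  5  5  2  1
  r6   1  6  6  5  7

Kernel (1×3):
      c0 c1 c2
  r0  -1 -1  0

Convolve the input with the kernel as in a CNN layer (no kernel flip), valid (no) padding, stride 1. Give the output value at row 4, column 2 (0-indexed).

-10

The receptive field on the input at this output position is [4 6 7]. Elementwise product with the kernel and sum: 4·-1 + 6·-1.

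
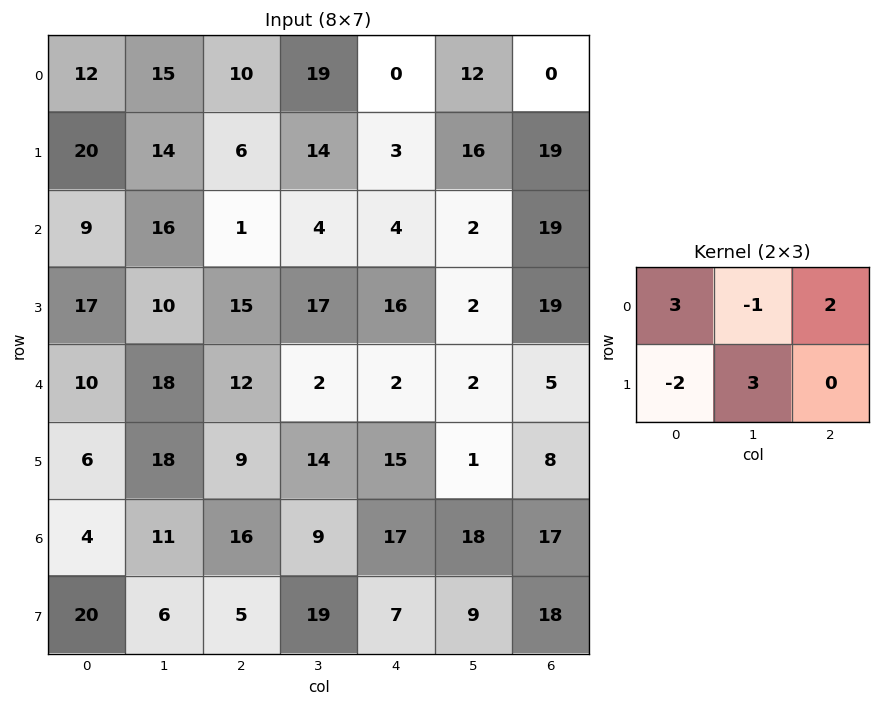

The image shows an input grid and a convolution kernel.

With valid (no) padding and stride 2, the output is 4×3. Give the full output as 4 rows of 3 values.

43 41 30
9 28 22
78 62 -13
11 120 80

Output[0,0]: The receptive field on the input at this output position is [12 15 10 / 20 14 6]. Elementwise product with the kernel and sum: 12·3 + 15·-1 + 10·2 + 20·-2 + 14·3.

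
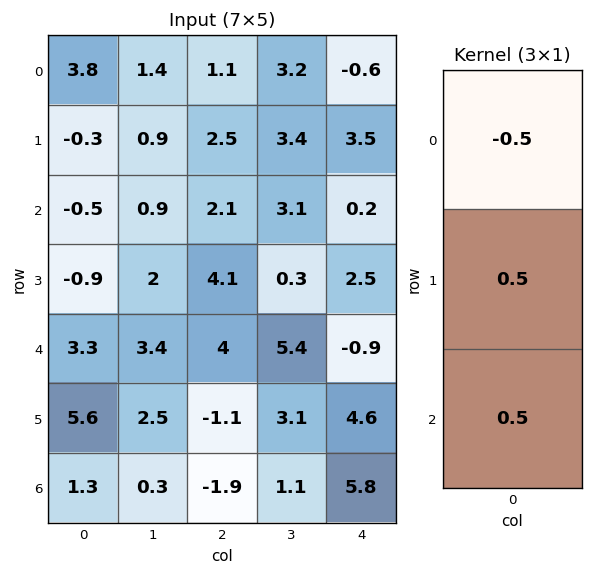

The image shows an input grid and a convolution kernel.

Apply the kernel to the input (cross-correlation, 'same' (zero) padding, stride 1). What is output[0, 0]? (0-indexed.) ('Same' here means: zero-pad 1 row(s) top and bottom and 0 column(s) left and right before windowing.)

The receptive field on the zero-padded input at this output position is [0 / 3.8 / -0.3]. Elementwise product with the kernel and sum: 0·-0.5 + 3.8·0.5 + -0.3·0.5.

1.75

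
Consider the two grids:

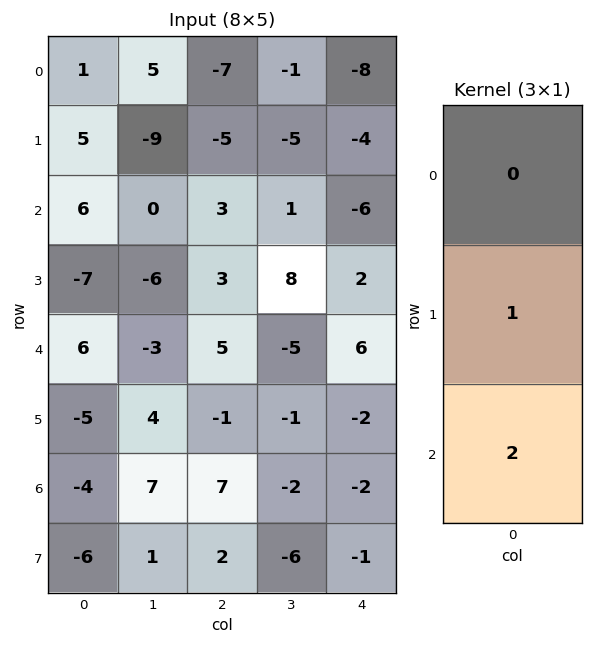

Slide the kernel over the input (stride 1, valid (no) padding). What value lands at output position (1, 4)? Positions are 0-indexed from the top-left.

The receptive field on the input at this output position is [-4 / -6 / 2]. Elementwise product with the kernel and sum: -6·1 + 2·2.

-2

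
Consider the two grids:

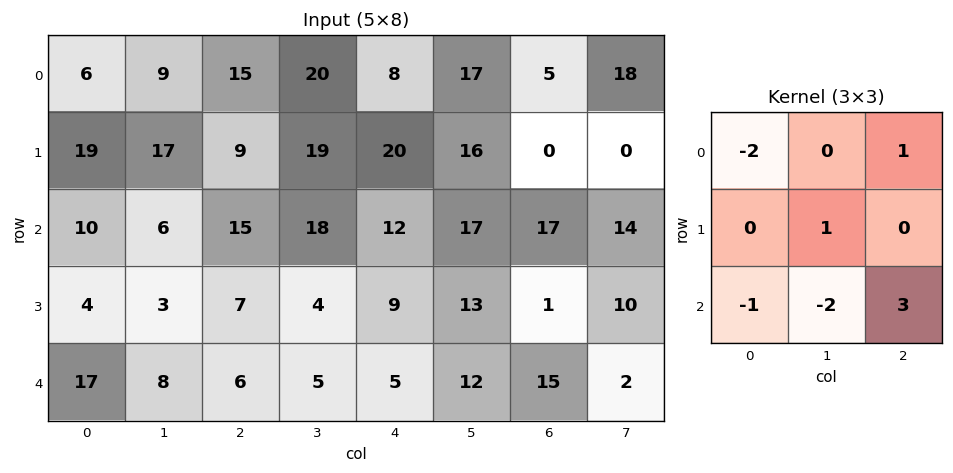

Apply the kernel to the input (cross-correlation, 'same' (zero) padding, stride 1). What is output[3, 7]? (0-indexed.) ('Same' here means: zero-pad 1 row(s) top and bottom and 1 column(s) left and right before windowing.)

-43

The receptive field on the zero-padded input at this output position is [17 14 0 / 1 10 0 / 15 2 0]. Elementwise product with the kernel and sum: 17·-2 + 0·1 + 10·1 + 15·-1 + 2·-2 + 0·3.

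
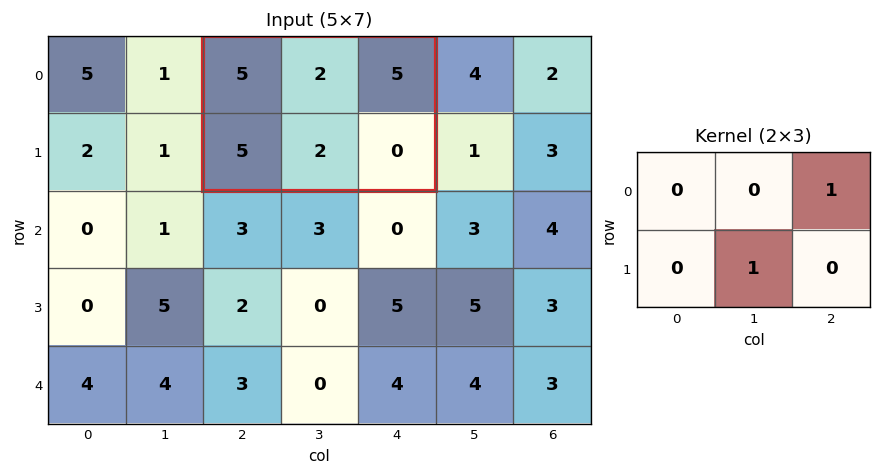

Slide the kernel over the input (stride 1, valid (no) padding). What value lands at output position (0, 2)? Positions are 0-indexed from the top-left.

7

The receptive field on the input at this output position is [5 2 5 / 5 2 0]. Elementwise product with the kernel and sum: 5·1 + 2·1.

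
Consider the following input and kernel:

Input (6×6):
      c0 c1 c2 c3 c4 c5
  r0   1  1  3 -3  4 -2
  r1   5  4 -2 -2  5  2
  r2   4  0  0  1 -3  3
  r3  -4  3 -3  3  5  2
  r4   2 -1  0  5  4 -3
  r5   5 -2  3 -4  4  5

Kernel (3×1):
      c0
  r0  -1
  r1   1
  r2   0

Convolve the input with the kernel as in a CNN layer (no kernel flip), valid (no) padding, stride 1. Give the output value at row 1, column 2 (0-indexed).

2

The receptive field on the input at this output position is [-2 / 0 / -3]. Elementwise product with the kernel and sum: -2·-1 + 0·1.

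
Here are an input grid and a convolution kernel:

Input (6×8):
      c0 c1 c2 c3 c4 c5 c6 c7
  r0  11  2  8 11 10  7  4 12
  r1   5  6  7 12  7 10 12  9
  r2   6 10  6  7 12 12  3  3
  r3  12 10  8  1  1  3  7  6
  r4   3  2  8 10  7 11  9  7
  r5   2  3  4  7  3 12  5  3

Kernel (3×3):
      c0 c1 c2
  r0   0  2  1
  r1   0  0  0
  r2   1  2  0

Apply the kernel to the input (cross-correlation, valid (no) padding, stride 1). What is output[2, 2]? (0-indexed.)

54

The receptive field on the input at this output position is [6 7 12 / 8 1 1 / 8 10 7]. Elementwise product with the kernel and sum: 7·2 + 12·1 + 8·1 + 10·2.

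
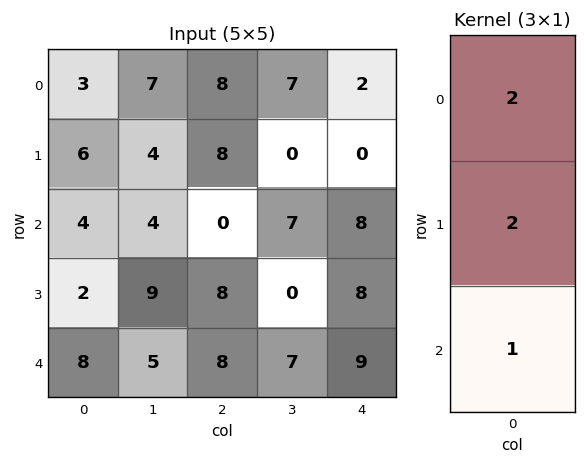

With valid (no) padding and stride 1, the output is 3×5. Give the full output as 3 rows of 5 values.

22 26 32 21 12
22 25 24 14 24
20 31 24 21 41

Output[0,0]: The receptive field on the input at this output position is [3 / 6 / 4]. Elementwise product with the kernel and sum: 3·2 + 6·2 + 4·1.
Output[0,1]: The receptive field on the input at this output position is [7 / 4 / 4]. Elementwise product with the kernel and sum: 7·2 + 4·2 + 4·1.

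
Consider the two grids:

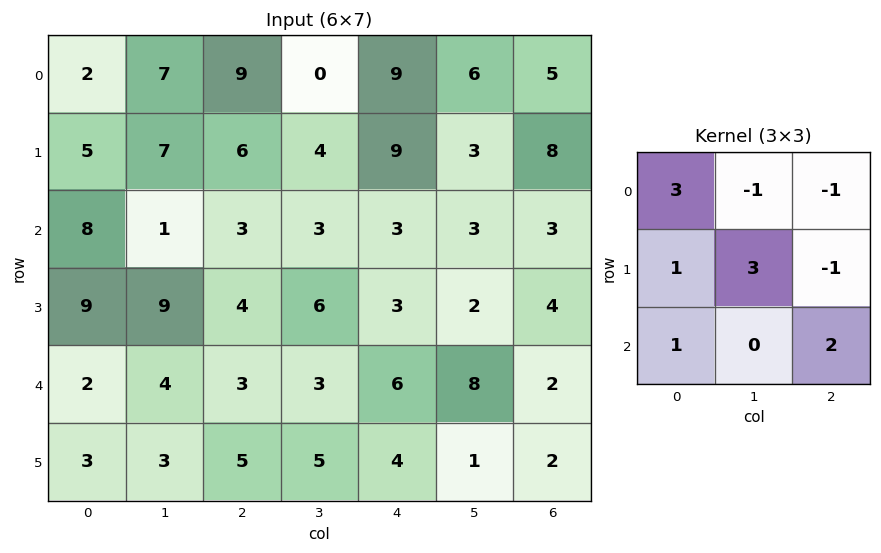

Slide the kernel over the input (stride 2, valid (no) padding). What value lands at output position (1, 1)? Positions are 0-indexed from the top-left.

37

The receptive field on the input at this output position is [3 3 3 / 4 6 3 / 3 3 6]. Elementwise product with the kernel and sum: 3·3 + 3·-1 + 3·-1 + 4·1 + 6·3 + 3·-1 + 3·1 + 6·2.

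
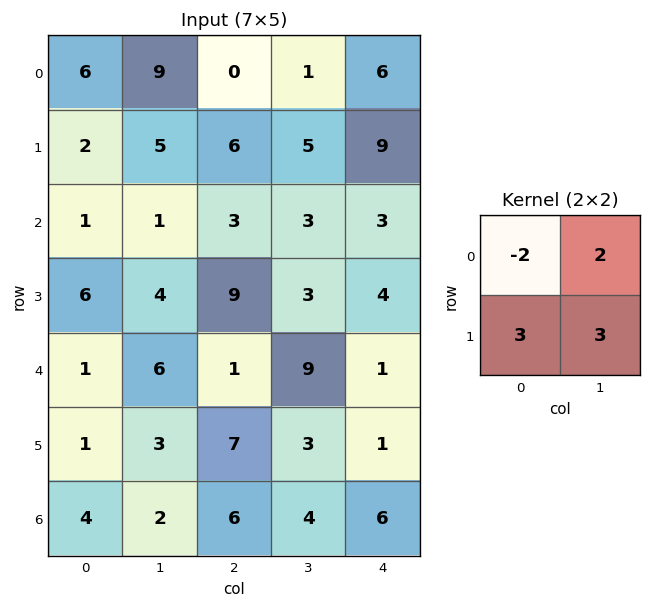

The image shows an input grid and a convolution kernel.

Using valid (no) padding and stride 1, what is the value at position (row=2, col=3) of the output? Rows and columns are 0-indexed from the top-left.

The receptive field on the input at this output position is [3 3 / 3 4]. Elementwise product with the kernel and sum: 3·-2 + 3·2 + 3·3 + 4·3.

21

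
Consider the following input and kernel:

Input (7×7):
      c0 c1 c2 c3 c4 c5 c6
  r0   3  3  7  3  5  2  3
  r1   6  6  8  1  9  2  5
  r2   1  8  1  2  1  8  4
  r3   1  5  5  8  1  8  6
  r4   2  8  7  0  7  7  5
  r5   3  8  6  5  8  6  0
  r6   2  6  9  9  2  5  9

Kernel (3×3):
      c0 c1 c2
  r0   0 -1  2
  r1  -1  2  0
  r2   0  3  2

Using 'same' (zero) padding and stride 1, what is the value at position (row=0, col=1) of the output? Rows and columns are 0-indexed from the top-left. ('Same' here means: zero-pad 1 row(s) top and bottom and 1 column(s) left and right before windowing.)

37

The receptive field on the zero-padded input at this output position is [0 0 0 / 3 3 7 / 6 6 8]. Elementwise product with the kernel and sum: 0·-1 + 0·2 + 3·-1 + 3·2 + 6·3 + 8·2.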